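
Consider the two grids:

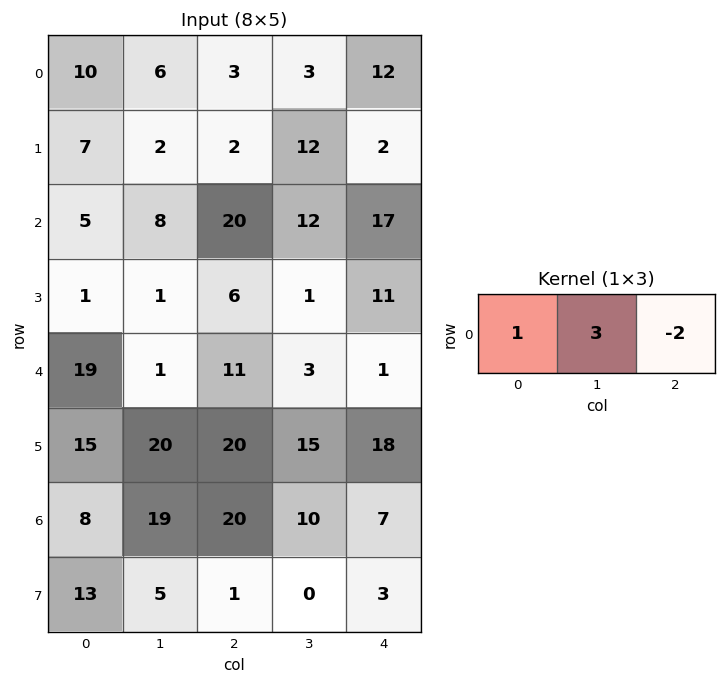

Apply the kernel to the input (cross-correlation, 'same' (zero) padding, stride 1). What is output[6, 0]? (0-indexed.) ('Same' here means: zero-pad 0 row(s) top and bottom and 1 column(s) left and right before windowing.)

-14

The receptive field on the zero-padded input at this output position is [0 8 19]. Elementwise product with the kernel and sum: 0·1 + 8·3 + 19·-2.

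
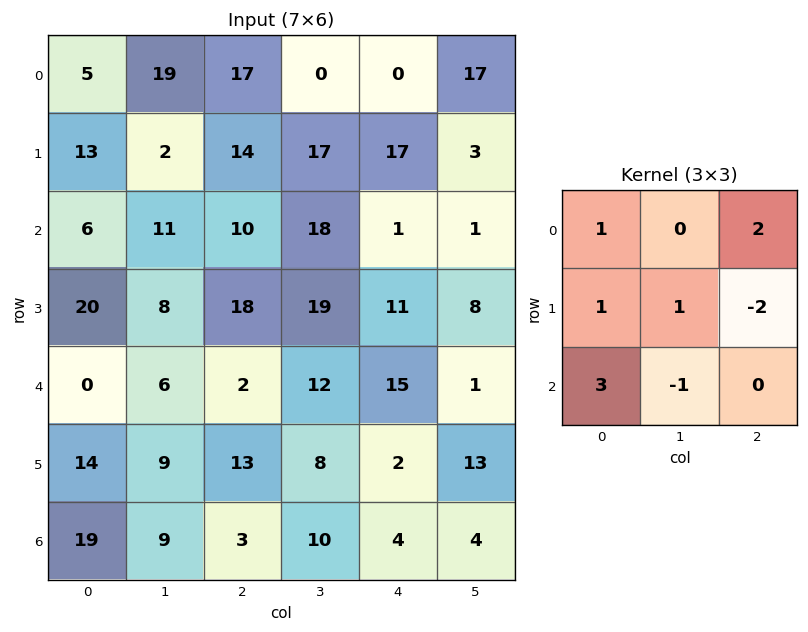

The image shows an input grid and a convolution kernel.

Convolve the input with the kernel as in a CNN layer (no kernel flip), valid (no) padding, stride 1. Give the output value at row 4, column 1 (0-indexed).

The receptive field on the input at this output position is [6 2 12 / 9 13 8 / 9 3 10]. Elementwise product with the kernel and sum: 6·1 + 12·2 + 9·1 + 13·1 + 8·-2 + 9·3 + 3·-1.

60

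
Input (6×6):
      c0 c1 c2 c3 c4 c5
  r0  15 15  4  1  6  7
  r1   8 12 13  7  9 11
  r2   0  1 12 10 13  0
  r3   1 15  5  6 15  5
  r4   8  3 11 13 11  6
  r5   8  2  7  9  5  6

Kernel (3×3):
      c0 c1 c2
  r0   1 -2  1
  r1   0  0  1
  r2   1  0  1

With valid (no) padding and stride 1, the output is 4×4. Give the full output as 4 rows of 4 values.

Output[0,0]: The receptive field on the input at this output position is [15 15 4 / 8 12 13 / 0 1 12]. Elementwise product with the kernel and sum: 15·1 + 15·-2 + 4·1 + 13·1 + 0·1 + 12·1.

14 26 42 17
15 24 41 11
34 9 42 8
2 35 31 2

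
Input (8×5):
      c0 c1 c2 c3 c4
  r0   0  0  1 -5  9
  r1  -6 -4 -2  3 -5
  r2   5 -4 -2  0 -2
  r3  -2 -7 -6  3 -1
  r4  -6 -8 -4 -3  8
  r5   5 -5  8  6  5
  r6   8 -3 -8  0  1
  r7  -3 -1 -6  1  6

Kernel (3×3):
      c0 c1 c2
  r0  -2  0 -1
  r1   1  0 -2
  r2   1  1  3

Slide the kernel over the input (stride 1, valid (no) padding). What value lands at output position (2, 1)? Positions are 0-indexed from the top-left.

-26

The receptive field on the input at this output position is [-4 -2 0 / -7 -6 3 / -8 -4 -3]. Elementwise product with the kernel and sum: -4·-2 + 0·-1 + -7·1 + 3·-2 + -8·1 + -4·1 + -3·3.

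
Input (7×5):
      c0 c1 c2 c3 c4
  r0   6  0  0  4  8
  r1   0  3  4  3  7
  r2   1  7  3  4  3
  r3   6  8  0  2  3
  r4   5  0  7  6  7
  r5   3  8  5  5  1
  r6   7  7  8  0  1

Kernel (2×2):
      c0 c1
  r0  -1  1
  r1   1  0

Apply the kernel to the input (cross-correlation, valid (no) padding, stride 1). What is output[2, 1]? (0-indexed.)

The receptive field on the input at this output position is [7 3 / 8 0]. Elementwise product with the kernel and sum: 7·-1 + 3·1 + 8·1.

4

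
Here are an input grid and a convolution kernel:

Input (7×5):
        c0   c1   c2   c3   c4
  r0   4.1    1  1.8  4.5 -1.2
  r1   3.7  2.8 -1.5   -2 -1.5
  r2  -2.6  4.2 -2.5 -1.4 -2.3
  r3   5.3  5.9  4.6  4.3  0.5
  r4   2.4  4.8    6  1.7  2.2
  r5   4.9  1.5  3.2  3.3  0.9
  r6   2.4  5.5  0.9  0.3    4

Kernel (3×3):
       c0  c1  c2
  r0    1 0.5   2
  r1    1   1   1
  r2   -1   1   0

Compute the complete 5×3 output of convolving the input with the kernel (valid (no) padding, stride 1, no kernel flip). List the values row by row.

20 3.5 -2.25
1.8 -2.95 -12
12.7 16.15 -2.7
27.25 31 17.75
29.5 14.6 18.05

Output[0,0]: The receptive field on the input at this output position is [4.1 1 1.8 / 3.7 2.8 -1.5 / -2.6 4.2 -2.5]. Elementwise product with the kernel and sum: 4.1·1 + 1·0.5 + 1.8·2 + 3.7·1 + 2.8·1 + -1.5·1 + -2.6·-1 + 4.2·1.
Output[0,1]: The receptive field on the input at this output position is [1 1.8 4.5 / 2.8 -1.5 -2 / 4.2 -2.5 -1.4]. Elementwise product with the kernel and sum: 1·1 + 1.8·0.5 + 4.5·2 + 2.8·1 + -1.5·1 + -2·1 + 4.2·-1 + -2.5·1.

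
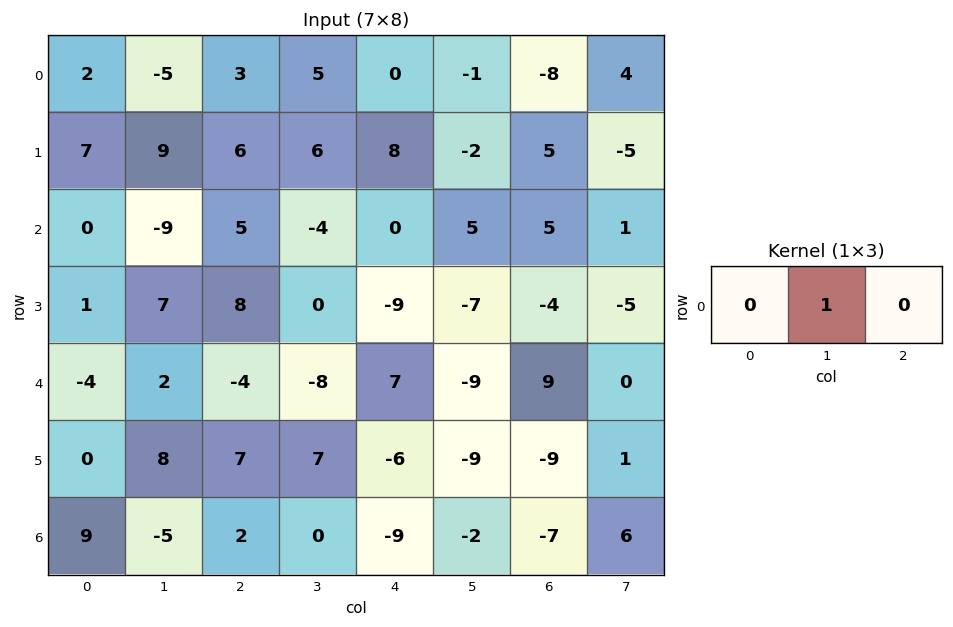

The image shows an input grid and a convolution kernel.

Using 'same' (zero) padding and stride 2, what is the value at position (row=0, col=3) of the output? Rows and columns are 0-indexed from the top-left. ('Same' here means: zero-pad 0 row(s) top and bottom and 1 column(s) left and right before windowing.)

The receptive field on the zero-padded input at this output position is [-1 -8 4]. Elementwise product with the kernel and sum: -8·1.

-8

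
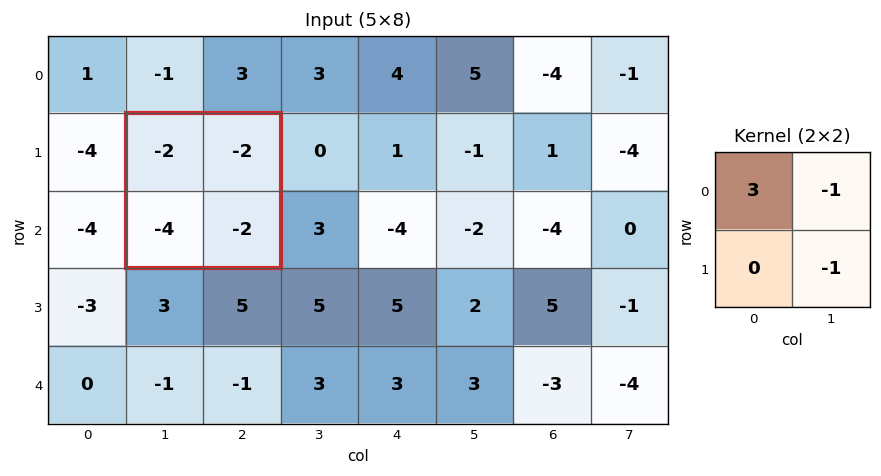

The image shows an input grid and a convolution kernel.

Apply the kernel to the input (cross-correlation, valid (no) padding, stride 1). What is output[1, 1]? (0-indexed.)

The receptive field on the input at this output position is [-2 -2 / -4 -2]. Elementwise product with the kernel and sum: -2·3 + -2·-1 + -2·-1.

-2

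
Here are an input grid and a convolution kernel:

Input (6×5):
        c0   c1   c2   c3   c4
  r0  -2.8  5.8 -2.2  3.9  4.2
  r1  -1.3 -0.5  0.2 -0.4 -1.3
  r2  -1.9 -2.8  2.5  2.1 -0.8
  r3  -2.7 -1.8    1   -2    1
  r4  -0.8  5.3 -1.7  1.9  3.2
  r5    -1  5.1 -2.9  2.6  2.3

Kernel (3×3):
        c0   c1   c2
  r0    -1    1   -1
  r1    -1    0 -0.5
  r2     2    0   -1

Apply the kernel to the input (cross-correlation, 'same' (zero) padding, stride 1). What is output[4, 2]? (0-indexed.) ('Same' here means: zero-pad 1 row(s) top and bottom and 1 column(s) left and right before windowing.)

The receptive field on the zero-padded input at this output position is [-1.8 1 -2 / 5.3 -1.7 1.9 / 5.1 -2.9 2.6]. Elementwise product with the kernel and sum: -1.8·-1 + 1·1 + -2·-1 + 5.3·-1 + 1.9·-0.5 + 5.1·2 + 2.6·-1.

6.15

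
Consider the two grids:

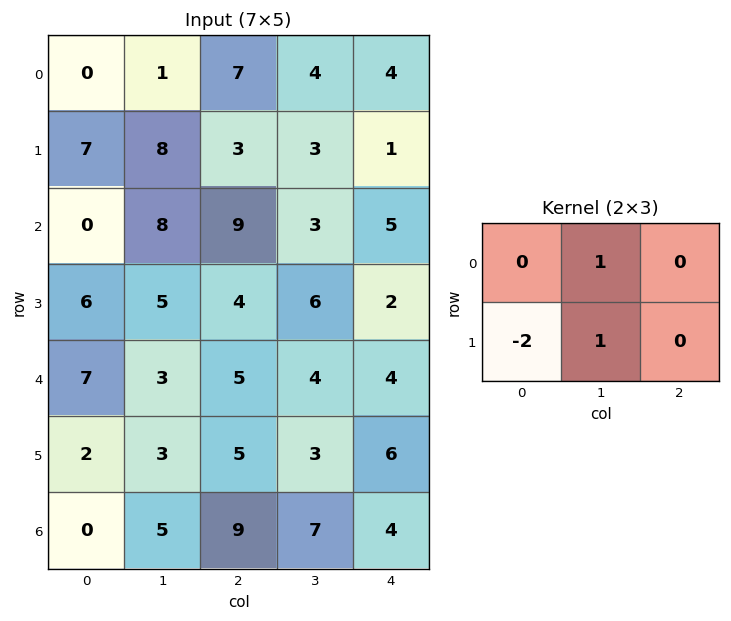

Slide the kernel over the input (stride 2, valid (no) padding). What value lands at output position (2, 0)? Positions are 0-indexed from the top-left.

The receptive field on the input at this output position is [7 3 5 / 2 3 5]. Elementwise product with the kernel and sum: 3·1 + 2·-2 + 3·1.

2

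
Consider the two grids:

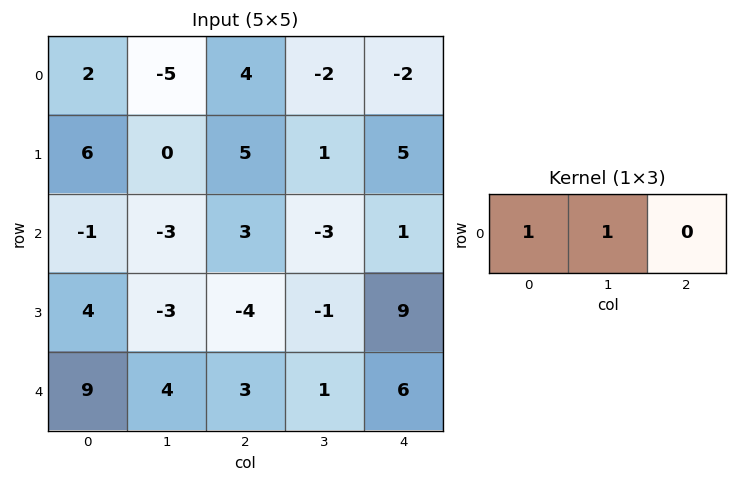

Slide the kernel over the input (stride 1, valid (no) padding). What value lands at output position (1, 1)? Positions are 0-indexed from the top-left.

The receptive field on the input at this output position is [0 5 1]. Elementwise product with the kernel and sum: 0·1 + 5·1.

5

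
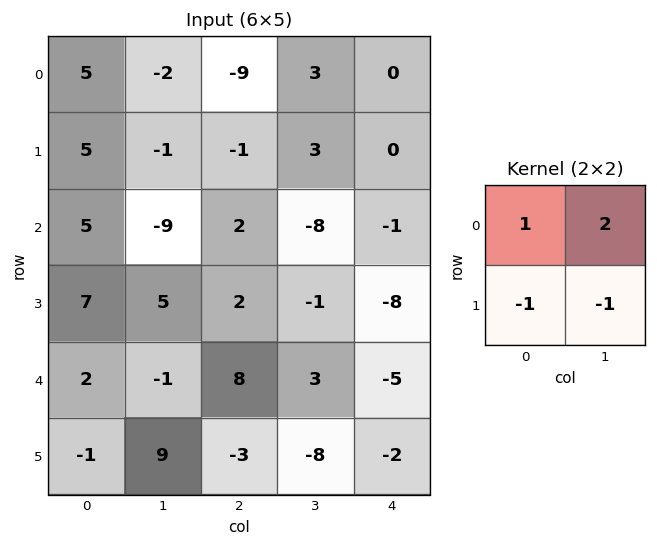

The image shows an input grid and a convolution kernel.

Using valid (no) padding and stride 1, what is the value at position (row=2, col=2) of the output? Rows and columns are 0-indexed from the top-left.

-15

The receptive field on the input at this output position is [2 -8 / 2 -1]. Elementwise product with the kernel and sum: 2·1 + -8·2 + 2·-1 + -1·-1.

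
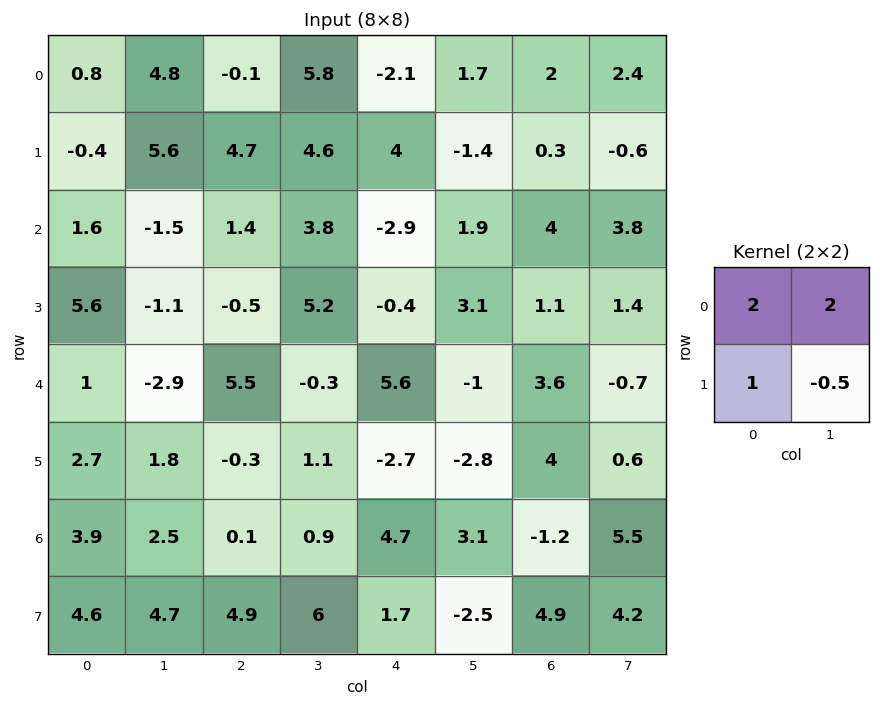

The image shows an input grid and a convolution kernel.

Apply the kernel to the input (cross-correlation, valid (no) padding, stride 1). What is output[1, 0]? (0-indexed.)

The receptive field on the input at this output position is [-0.4 5.6 / 1.6 -1.5]. Elementwise product with the kernel and sum: -0.4·2 + 5.6·2 + 1.6·1 + -1.5·-0.5.

12.75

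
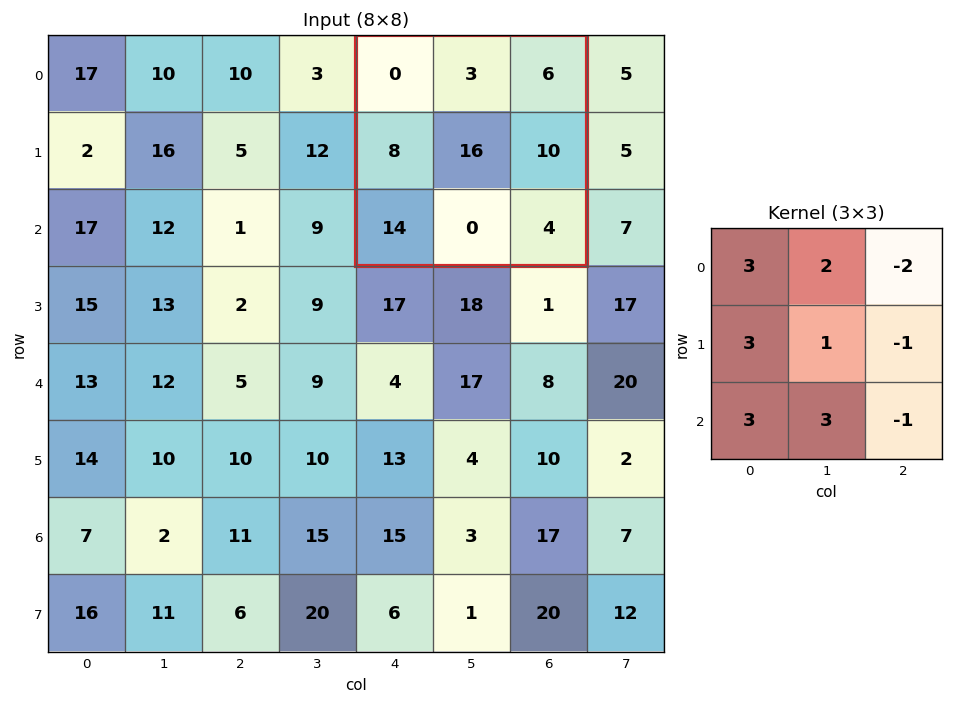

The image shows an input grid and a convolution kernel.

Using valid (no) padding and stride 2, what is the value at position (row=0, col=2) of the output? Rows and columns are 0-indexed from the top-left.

62

The receptive field on the input at this output position is [0 3 6 / 8 16 10 / 14 0 4]. Elementwise product with the kernel and sum: 0·3 + 3·2 + 6·-2 + 8·3 + 16·1 + 10·-1 + 14·3 + 0·3 + 4·-1.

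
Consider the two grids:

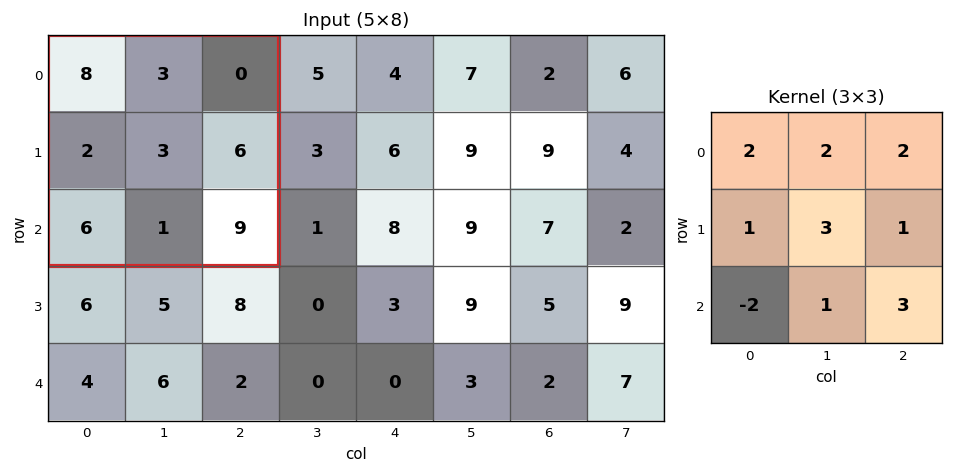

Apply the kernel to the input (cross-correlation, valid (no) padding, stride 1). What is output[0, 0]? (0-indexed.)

55

The receptive field on the input at this output position is [8 3 0 / 2 3 6 / 6 1 9]. Elementwise product with the kernel and sum: 8·2 + 3·2 + 0·2 + 2·1 + 3·3 + 6·1 + 6·-2 + 1·1 + 9·3.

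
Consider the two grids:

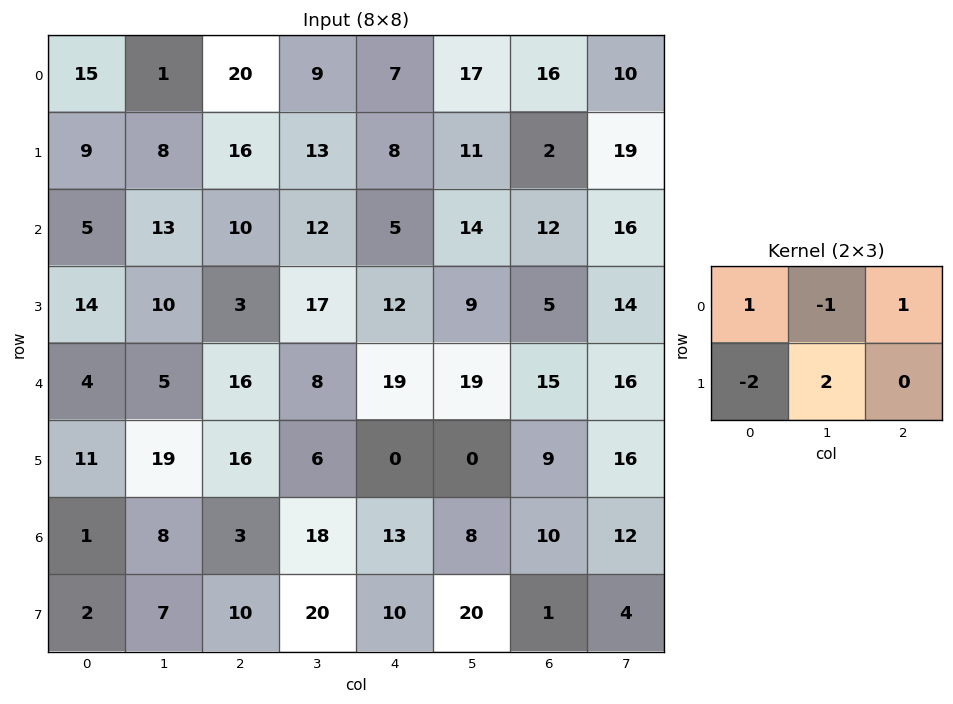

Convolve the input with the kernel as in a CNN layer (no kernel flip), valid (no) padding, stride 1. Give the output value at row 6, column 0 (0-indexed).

The receptive field on the input at this output position is [1 8 3 / 2 7 10]. Elementwise product with the kernel and sum: 1·1 + 8·-1 + 3·1 + 2·-2 + 7·2.

6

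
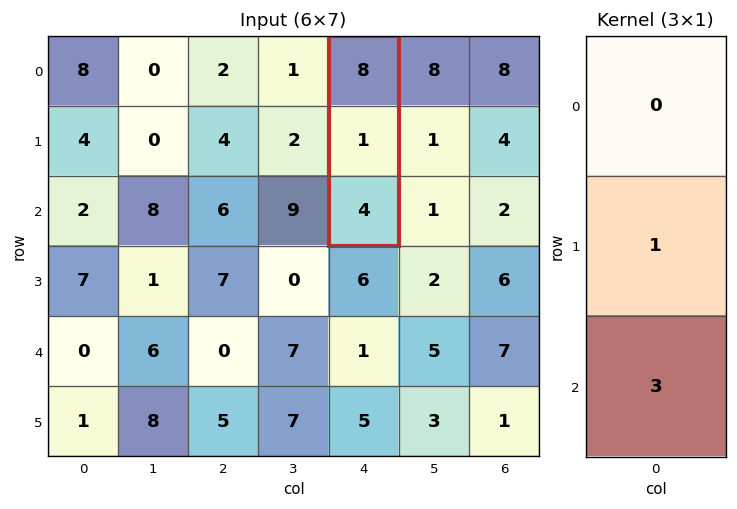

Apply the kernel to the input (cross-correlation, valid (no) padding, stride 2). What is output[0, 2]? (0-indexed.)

13

The receptive field on the input at this output position is [8 / 1 / 4]. Elementwise product with the kernel and sum: 1·1 + 4·3.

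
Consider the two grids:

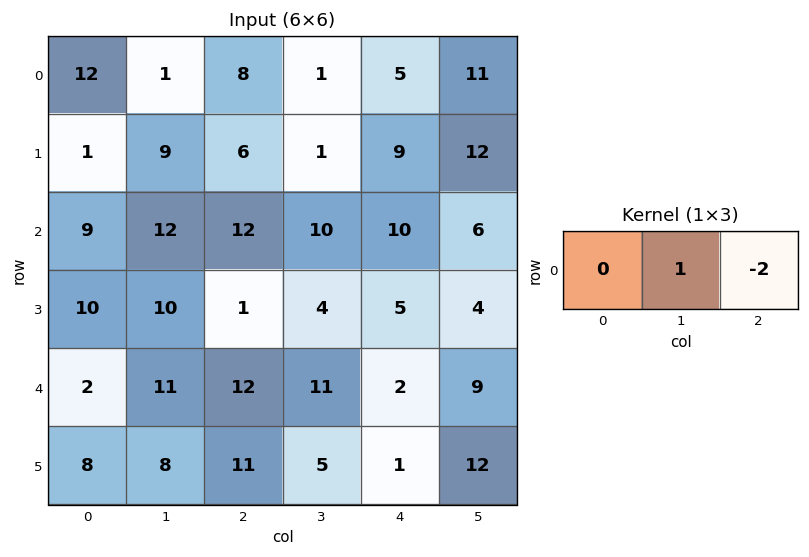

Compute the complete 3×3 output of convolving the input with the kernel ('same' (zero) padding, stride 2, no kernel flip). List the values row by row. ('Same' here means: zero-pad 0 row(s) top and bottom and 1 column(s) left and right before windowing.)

Output[0,0]: The receptive field on the zero-padded input at this output position is [0 12 1]. Elementwise product with the kernel and sum: 12·1 + 1·-2.

10 6 -17
-15 -8 -2
-20 -10 -16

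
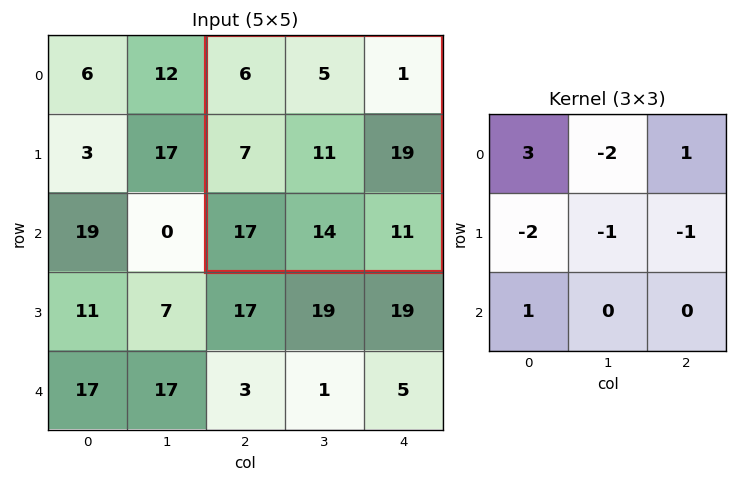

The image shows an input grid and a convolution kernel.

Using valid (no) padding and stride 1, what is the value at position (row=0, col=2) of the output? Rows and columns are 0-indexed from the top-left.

The receptive field on the input at this output position is [6 5 1 / 7 11 19 / 17 14 11]. Elementwise product with the kernel and sum: 6·3 + 5·-2 + 1·1 + 7·-2 + 11·-1 + 19·-1 + 17·1.

-18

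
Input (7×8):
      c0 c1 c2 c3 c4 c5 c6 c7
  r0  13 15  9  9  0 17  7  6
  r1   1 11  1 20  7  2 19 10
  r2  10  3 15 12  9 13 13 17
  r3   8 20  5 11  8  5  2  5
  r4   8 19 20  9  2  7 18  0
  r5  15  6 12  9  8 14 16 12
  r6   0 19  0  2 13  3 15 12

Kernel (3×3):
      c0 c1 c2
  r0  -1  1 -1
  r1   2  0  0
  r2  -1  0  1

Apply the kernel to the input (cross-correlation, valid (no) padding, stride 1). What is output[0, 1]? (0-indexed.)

The receptive field on the input at this output position is [15 9 9 / 11 1 20 / 3 15 12]. Elementwise product with the kernel and sum: 15·-1 + 9·1 + 9·-1 + 11·2 + 3·-1 + 12·1.

16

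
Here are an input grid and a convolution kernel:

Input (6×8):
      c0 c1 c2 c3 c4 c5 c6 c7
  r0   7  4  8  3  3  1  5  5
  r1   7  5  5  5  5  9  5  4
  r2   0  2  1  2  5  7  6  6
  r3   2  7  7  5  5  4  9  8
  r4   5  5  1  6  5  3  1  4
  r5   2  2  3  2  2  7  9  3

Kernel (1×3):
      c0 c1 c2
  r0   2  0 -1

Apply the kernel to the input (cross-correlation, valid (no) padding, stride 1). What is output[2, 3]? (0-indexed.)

The receptive field on the input at this output position is [2 5 7]. Elementwise product with the kernel and sum: 2·2 + 7·-1.

-3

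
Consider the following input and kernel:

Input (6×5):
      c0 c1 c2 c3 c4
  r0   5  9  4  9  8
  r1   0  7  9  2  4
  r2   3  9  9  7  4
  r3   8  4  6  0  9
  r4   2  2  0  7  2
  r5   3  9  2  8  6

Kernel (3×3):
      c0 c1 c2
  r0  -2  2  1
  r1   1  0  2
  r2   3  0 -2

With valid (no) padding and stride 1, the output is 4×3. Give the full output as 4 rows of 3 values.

21 23 54
56 41 7
47 3 20
5 31 -5

Output[0,0]: The receptive field on the input at this output position is [5 9 4 / 0 7 9 / 3 9 9]. Elementwise product with the kernel and sum: 5·-2 + 9·2 + 4·1 + 0·1 + 9·2 + 3·3 + 9·-2.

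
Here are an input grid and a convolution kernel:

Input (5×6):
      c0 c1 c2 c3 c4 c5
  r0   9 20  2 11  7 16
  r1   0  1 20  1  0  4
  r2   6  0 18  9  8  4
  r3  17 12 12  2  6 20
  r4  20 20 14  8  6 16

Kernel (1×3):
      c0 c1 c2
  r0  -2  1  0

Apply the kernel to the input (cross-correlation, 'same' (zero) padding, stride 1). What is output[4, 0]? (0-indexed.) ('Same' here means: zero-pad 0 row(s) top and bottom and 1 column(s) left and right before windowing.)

The receptive field on the zero-padded input at this output position is [0 20 20]. Elementwise product with the kernel and sum: 0·-2 + 20·1.

20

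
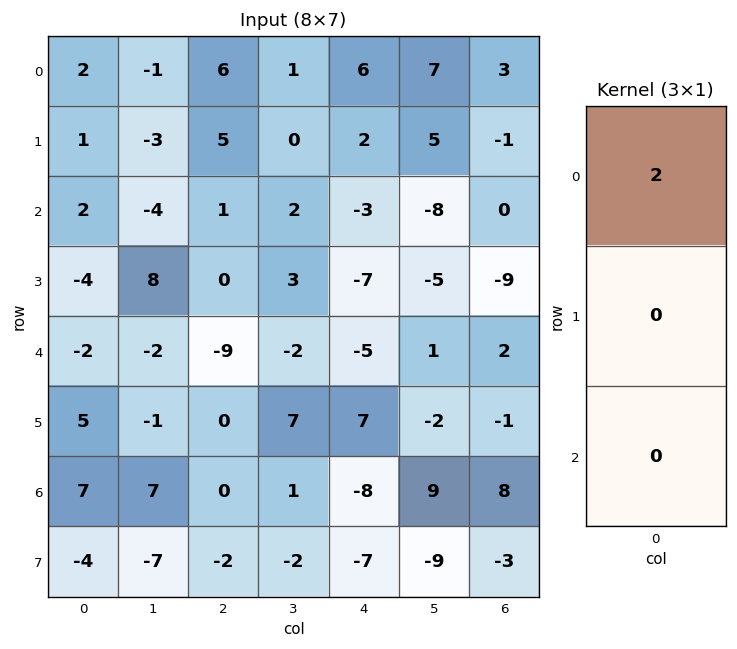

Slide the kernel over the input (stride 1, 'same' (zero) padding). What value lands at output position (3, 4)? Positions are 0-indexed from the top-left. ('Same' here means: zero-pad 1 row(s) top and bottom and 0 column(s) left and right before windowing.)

-6

The receptive field on the zero-padded input at this output position is [-3 / -7 / -5]. Elementwise product with the kernel and sum: -3·2.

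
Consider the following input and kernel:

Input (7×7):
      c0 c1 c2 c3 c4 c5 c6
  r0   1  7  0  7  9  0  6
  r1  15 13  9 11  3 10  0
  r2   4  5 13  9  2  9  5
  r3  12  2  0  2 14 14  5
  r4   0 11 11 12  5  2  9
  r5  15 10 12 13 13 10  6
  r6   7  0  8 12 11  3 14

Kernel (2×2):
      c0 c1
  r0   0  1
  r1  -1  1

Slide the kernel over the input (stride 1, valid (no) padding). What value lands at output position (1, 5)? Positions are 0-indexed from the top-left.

-4

The receptive field on the input at this output position is [10 0 / 9 5]. Elementwise product with the kernel and sum: 0·1 + 9·-1 + 5·1.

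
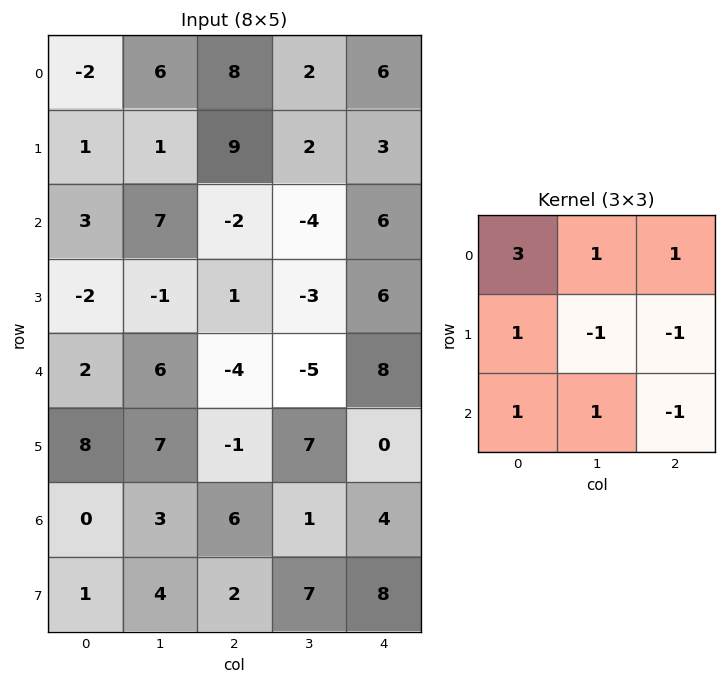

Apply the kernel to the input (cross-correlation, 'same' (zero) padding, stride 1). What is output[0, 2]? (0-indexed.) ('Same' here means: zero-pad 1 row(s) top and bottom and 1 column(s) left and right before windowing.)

The receptive field on the zero-padded input at this output position is [0 0 0 / 6 8 2 / 1 9 2]. Elementwise product with the kernel and sum: 0·3 + 0·1 + 0·1 + 6·1 + 8·-1 + 2·-1 + 1·1 + 9·1 + 2·-1.

4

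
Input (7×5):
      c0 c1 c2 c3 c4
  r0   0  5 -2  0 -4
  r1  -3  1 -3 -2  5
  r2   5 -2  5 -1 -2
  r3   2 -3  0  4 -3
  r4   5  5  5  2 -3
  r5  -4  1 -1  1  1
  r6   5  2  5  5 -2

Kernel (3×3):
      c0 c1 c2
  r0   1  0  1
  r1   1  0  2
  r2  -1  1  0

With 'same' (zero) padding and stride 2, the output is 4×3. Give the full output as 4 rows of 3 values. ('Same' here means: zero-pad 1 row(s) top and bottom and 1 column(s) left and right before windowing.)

7 1 7
-1 -2 -10
3 8 6
5 14 6

Output[0,0]: The receptive field on the zero-padded input at this output position is [0 0 0 / 0 0 5 / 0 -3 1]. Elementwise product with the kernel and sum: 0·1 + 0·1 + 0·1 + 5·2 + 0·-1 + -3·1.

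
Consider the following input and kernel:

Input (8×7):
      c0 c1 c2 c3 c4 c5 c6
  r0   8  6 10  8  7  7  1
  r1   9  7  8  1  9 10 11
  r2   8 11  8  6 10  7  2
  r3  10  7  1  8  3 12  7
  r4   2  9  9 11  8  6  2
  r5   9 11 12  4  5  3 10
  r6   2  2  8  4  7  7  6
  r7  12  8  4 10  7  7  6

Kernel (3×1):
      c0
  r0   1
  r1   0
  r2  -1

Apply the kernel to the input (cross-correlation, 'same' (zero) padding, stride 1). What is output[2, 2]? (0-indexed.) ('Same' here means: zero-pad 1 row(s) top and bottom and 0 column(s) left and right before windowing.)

The receptive field on the zero-padded input at this output position is [8 / 8 / 1]. Elementwise product with the kernel and sum: 8·1 + 1·-1.

7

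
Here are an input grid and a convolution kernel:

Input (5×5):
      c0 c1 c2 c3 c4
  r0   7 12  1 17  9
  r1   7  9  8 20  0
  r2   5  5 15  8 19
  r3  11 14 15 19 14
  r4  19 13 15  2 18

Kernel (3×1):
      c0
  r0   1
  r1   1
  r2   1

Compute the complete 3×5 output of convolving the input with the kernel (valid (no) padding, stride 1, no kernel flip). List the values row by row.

Output[0,0]: The receptive field on the input at this output position is [7 / 7 / 5]. Elementwise product with the kernel and sum: 7·1 + 7·1 + 5·1.

19 26 24 45 28
23 28 38 47 33
35 32 45 29 51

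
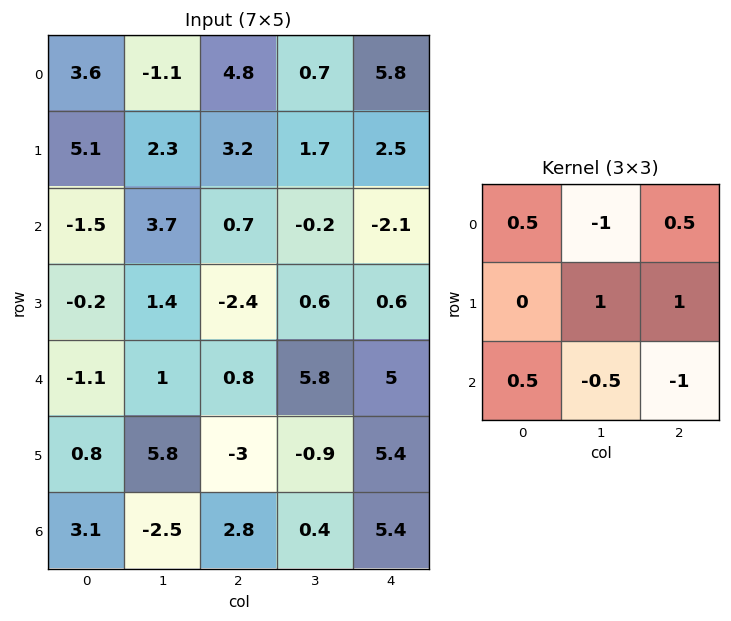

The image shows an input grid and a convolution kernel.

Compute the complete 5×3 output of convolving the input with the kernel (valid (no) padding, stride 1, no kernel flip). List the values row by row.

Output[0,0]: The receptive field on the input at this output position is [3.6 -1.1 4.8 / 5.1 2.3 3.2 / -1.5 3.7 0.7]. Elementwise product with the kernel and sum: 3.6·0.5 + -1.1·-1 + 4.8·0.5 + 2.3·1 + 3.2·1 + -1.5·0.5 + 3.7·-0.5 + 0.7·-1.
Output[0,1]: The receptive field on the input at this output position is [-1.1 4.8 0.7 / 2.3 3.2 1.7 / 3.7 0.7 -0.2]. Elementwise product with the kernel and sum: -1.1·0.5 + 4.8·-1 + 0.7·0.5 + 3.2·1 + 1.7·1 + 3.7·0.5 + 0.7·-0.5 + -0.2·-1.

7.5 1.6 11.35
7.85 0.6 -3.25
-6.95 -6.45 -6.8
-0.4 15.3 2.85
1.65 -4.35 -2.6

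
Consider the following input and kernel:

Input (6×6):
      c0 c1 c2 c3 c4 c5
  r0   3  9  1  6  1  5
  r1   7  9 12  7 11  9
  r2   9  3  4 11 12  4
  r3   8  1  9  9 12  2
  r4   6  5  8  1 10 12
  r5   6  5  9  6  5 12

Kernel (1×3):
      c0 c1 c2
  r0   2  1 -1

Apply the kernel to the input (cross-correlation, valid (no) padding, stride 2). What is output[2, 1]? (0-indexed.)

The receptive field on the input at this output position is [8 1 10]. Elementwise product with the kernel and sum: 8·2 + 1·1 + 10·-1.

7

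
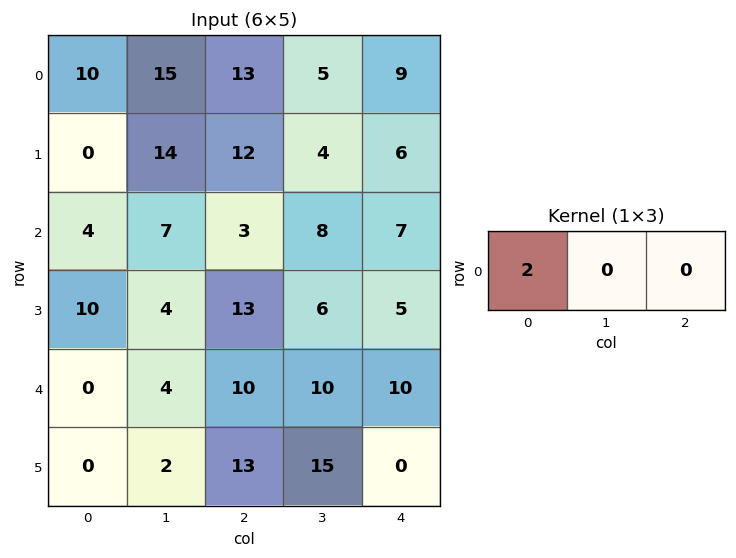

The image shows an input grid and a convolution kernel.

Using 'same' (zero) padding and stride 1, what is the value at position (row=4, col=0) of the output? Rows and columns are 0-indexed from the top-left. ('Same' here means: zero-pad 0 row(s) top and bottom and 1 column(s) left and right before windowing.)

0

The receptive field on the zero-padded input at this output position is [0 0 4]. Elementwise product with the kernel and sum: 0·2.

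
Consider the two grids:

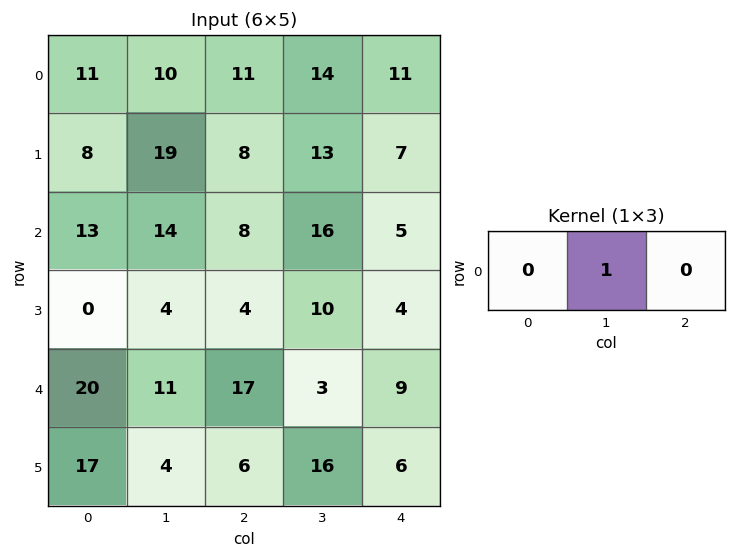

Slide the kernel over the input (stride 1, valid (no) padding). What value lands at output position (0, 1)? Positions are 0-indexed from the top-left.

11

The receptive field on the input at this output position is [10 11 14]. Elementwise product with the kernel and sum: 11·1.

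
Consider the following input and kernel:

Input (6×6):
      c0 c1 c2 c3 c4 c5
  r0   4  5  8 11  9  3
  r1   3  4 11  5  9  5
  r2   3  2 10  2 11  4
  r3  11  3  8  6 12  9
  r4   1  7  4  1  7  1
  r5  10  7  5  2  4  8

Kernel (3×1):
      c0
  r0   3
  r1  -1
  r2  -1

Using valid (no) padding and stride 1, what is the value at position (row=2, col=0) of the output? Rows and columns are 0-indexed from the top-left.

The receptive field on the input at this output position is [3 / 11 / 1]. Elementwise product with the kernel and sum: 3·3 + 11·-1 + 1·-1.

-3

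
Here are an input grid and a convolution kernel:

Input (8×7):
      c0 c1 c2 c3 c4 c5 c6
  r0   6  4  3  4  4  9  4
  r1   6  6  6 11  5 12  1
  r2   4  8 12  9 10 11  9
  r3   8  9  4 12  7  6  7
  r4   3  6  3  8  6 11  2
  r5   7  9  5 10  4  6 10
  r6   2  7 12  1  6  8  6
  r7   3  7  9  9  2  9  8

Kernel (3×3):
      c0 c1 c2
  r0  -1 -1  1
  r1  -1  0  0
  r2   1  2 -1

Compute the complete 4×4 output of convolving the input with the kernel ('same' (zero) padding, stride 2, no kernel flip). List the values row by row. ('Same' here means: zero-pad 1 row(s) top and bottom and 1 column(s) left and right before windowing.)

Output[0,0]: The receptive field on the zero-padded input at this output position is [0 0 0 / 0 6 4 / 0 6 6]. Elementwise product with the kernel and sum: 0·-1 + 0·-1 + 0·1 + 0·-1 + 0·1 + 6·2 + 6·-1.
Output[0,1]: The receptive field on the zero-padded input at this output position is [0 0 0 / 4 3 4 / 6 6 11]. Elementwise product with the kernel and sum: 0·-1 + 0·-1 + 0·1 + 4·-1 + 6·1 + 6·2 + 11·-1.

6 3 5 5
7 -4 7 -4
6 2 -9 2
1 5 -5 1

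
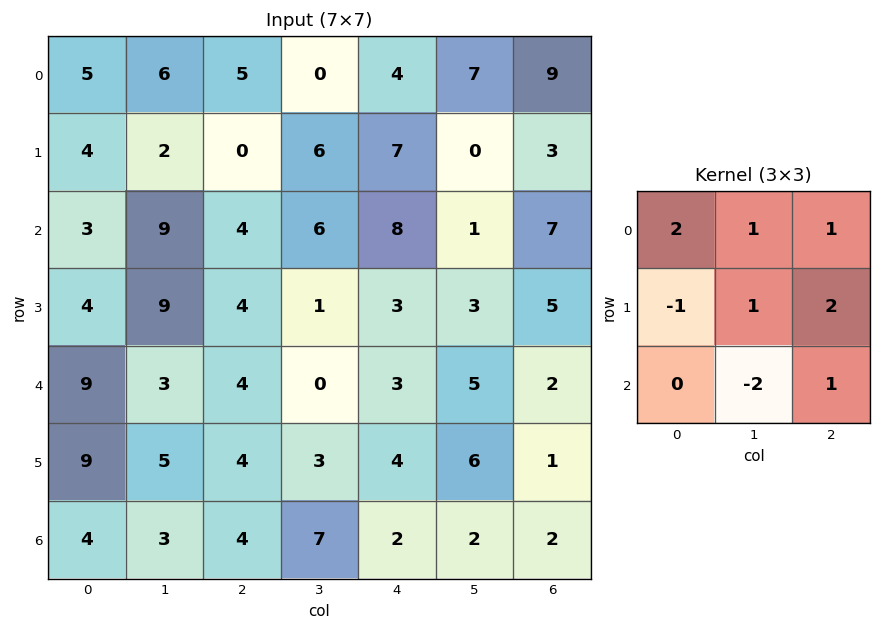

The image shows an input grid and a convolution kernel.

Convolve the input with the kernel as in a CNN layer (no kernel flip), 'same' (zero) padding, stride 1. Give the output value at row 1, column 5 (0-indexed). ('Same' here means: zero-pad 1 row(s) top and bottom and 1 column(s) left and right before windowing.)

The receptive field on the zero-padded input at this output position is [4 7 9 / 7 0 3 / 8 1 7]. Elementwise product with the kernel and sum: 4·2 + 7·1 + 9·1 + 7·-1 + 0·1 + 3·2 + 1·-2 + 7·1.

28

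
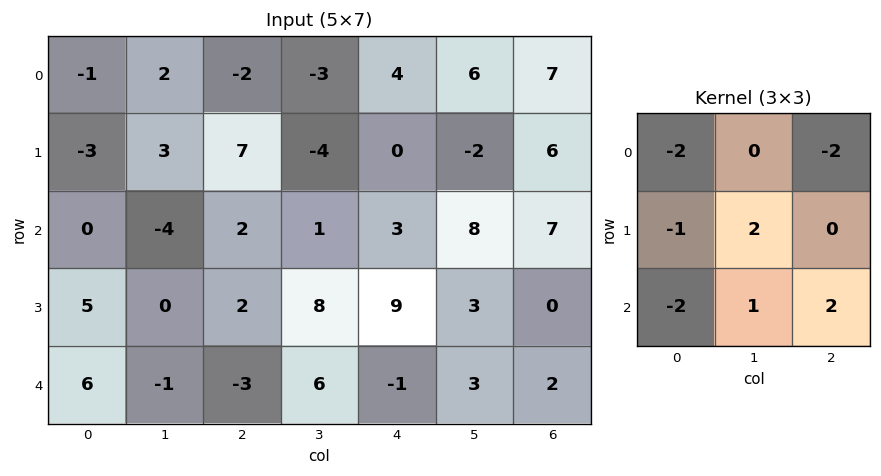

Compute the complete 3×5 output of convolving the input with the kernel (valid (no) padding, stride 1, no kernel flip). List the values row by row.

15 25 -16 15 -10
-22 28 8 16 -14
-28 21 14 -15 -14

Output[0,0]: The receptive field on the input at this output position is [-1 2 -2 / -3 3 7 / 0 -4 2]. Elementwise product with the kernel and sum: -1·-2 + -2·-2 + -3·-1 + 3·2 + 0·-2 + -4·1 + 2·2.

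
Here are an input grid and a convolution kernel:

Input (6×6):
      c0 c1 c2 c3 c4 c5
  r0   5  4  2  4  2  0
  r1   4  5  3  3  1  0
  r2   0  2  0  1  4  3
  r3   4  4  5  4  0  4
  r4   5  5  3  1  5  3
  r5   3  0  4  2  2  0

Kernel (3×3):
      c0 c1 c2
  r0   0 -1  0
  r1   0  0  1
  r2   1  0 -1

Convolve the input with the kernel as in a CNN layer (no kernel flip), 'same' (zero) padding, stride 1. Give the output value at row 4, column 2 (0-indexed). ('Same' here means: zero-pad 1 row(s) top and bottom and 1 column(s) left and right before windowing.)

The receptive field on the zero-padded input at this output position is [4 5 4 / 5 3 1 / 0 4 2]. Elementwise product with the kernel and sum: 5·-1 + 1·1 + 0·1 + 2·-1.

-6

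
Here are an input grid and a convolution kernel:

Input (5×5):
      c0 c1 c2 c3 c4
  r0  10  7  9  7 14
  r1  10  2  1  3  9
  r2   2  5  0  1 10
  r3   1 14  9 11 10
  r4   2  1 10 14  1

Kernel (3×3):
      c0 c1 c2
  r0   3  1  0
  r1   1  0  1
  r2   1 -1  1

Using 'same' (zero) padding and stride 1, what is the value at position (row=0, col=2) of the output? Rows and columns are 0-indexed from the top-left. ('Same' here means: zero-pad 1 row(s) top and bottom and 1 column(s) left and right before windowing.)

18

The receptive field on the zero-padded input at this output position is [0 0 0 / 7 9 7 / 2 1 3]. Elementwise product with the kernel and sum: 0·3 + 0·1 + 7·1 + 7·1 + 2·1 + 1·-1 + 3·1.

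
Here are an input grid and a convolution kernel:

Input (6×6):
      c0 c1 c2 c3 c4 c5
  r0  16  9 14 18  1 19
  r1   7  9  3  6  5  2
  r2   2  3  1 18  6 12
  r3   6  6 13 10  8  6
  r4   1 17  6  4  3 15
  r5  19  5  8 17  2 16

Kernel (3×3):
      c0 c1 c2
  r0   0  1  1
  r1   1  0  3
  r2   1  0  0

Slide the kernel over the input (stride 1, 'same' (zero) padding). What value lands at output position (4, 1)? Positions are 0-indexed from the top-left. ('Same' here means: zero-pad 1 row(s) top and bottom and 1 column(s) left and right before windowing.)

57

The receptive field on the zero-padded input at this output position is [6 6 13 / 1 17 6 / 19 5 8]. Elementwise product with the kernel and sum: 6·1 + 13·1 + 1·1 + 6·3 + 19·1.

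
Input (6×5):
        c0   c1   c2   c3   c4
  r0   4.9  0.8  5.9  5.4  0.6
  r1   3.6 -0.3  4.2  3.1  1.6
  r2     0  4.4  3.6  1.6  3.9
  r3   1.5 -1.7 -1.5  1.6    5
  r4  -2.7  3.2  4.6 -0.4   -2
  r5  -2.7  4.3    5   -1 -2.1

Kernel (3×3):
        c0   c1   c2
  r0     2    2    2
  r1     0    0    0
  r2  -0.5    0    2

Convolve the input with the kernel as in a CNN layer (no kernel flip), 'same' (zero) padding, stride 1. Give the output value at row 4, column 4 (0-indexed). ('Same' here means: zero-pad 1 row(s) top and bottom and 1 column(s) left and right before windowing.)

The receptive field on the zero-padded input at this output position is [1.6 5 0 / -0.4 -2 0 / -1 -2.1 0]. Elementwise product with the kernel and sum: 1.6·2 + 5·2 + 0·2 + -1·-0.5 + 0·2.

13.7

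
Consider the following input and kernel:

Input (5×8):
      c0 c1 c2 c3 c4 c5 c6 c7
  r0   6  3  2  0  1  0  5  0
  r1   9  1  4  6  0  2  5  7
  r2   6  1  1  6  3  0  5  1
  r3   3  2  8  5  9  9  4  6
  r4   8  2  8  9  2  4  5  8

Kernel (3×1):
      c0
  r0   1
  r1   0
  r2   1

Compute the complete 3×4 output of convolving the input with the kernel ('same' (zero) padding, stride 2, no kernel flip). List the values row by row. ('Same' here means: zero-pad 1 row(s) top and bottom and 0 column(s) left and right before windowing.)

Output[0,0]: The receptive field on the zero-padded input at this output position is [0 / 6 / 9]. Elementwise product with the kernel and sum: 0·1 + 9·1.

9 4 0 5
12 12 9 9
3 8 9 4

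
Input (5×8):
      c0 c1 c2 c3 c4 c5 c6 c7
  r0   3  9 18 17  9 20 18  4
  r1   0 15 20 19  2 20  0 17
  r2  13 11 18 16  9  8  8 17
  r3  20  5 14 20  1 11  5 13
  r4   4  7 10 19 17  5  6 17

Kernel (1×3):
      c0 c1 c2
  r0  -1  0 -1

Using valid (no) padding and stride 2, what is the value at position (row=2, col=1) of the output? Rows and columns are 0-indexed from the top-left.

The receptive field on the input at this output position is [10 19 17]. Elementwise product with the kernel and sum: 10·-1 + 17·-1.

-27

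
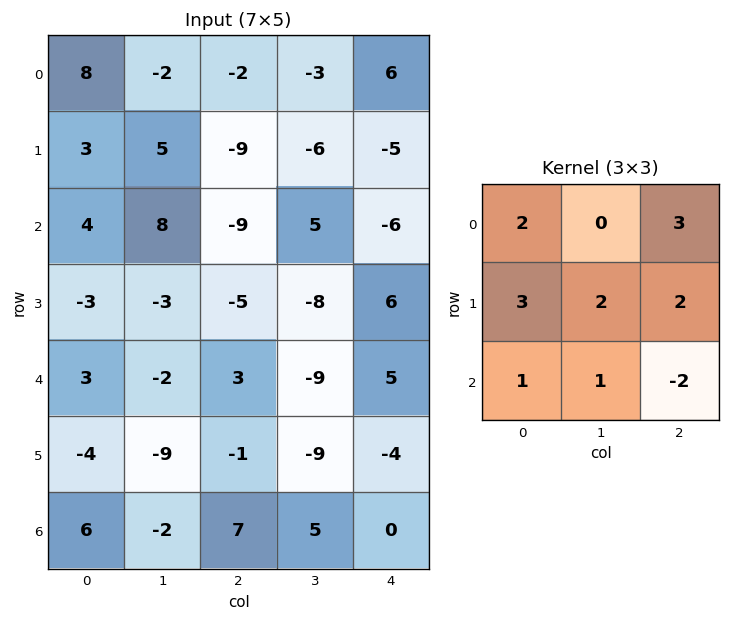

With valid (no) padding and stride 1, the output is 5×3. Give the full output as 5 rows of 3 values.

Output[0,0]: The receptive field on the input at this output position is [8 -2 -2 / 3 5 -9 / 4 8 -9]. Elementwise product with the kernel and sum: 8·2 + -2·3 + 3·3 + 5·2 + -9·2 + 4·1 + 8·1 + -9·-2.

41 -39 -27
-7 16 -87
-49 15 -71
-21 -40 7
-27 -83 4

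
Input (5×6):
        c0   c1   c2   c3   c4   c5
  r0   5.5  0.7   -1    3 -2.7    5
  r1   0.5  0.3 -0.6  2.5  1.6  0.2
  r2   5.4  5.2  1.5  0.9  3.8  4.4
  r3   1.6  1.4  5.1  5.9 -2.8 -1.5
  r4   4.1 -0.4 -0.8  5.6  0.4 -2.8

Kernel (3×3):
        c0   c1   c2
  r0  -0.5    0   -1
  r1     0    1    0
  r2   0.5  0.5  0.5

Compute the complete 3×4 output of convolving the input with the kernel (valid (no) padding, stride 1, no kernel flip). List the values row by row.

4.6 -0.15 8.8 -0.35
9.6 5.05 3.7 3.15
-1.35 3.8 3.95 -6.05

Output[0,0]: The receptive field on the input at this output position is [5.5 0.7 -1 / 0.5 0.3 -0.6 / 5.4 5.2 1.5]. Elementwise product with the kernel and sum: 5.5·-0.5 + -1·-1 + 0.3·1 + 5.4·0.5 + 5.2·0.5 + 1.5·0.5.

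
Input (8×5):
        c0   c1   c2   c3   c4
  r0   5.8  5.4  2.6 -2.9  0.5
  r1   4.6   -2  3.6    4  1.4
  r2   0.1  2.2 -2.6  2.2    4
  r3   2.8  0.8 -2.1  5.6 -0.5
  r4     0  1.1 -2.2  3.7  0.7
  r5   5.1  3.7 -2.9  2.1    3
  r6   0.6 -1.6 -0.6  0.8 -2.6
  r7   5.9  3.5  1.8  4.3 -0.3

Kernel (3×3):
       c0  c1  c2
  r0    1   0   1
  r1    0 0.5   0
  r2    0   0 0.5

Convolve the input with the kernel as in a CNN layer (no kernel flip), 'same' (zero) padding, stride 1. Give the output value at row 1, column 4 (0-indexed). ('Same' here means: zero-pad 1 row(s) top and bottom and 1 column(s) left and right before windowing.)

The receptive field on the zero-padded input at this output position is [-2.9 0.5 0 / 4 1.4 0 / 2.2 4 0]. Elementwise product with the kernel and sum: -2.9·1 + 0·1 + 1.4·0.5 + 0·0.5.

-2.2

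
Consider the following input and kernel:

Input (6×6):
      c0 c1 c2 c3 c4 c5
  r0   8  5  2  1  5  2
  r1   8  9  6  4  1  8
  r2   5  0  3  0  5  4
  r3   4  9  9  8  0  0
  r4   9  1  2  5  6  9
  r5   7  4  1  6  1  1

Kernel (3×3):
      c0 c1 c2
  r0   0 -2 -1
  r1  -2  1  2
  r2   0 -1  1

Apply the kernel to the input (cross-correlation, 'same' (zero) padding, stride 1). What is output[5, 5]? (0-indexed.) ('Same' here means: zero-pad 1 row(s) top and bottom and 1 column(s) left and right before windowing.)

The receptive field on the zero-padded input at this output position is [6 9 0 / 1 1 0 / 0 0 0]. Elementwise product with the kernel and sum: 9·-2 + 0·-1 + 1·-2 + 1·1 + 0·2 + 0·-1 + 0·1.

-19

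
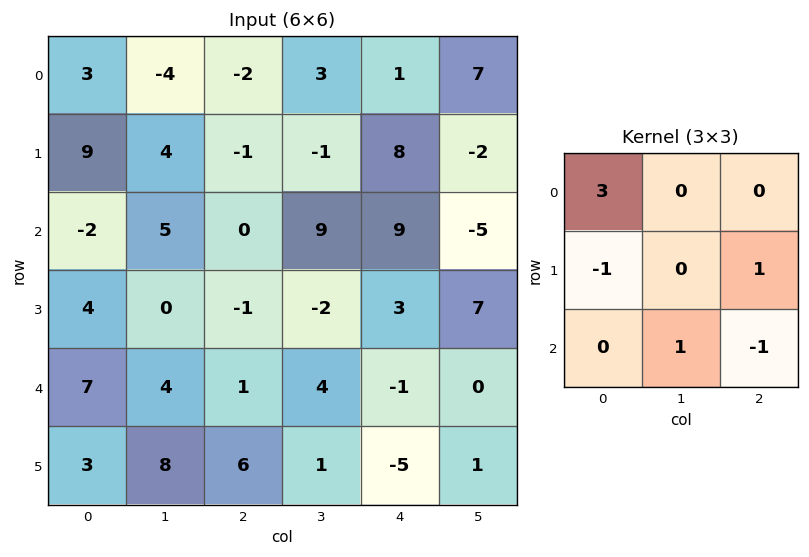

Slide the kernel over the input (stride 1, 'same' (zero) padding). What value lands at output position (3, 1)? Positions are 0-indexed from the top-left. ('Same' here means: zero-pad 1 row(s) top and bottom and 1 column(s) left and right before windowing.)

The receptive field on the zero-padded input at this output position is [-2 5 0 / 4 0 -1 / 7 4 1]. Elementwise product with the kernel and sum: -2·3 + 4·-1 + -1·1 + 4·1 + 1·-1.

-8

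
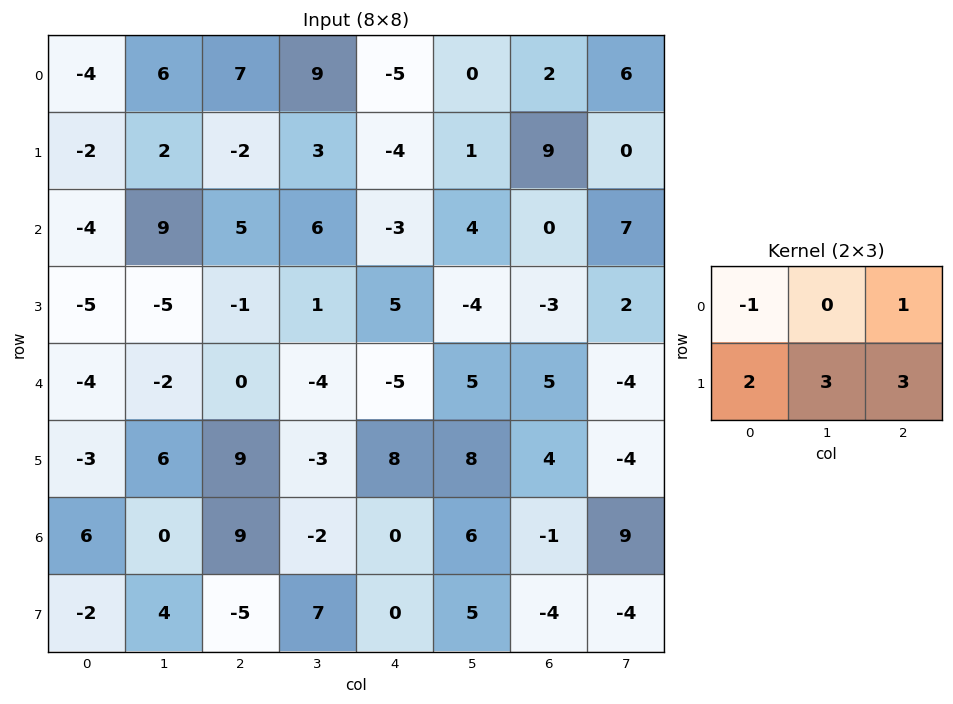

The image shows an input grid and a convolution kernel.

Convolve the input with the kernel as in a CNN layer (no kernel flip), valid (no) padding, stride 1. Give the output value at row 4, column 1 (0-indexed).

The receptive field on the input at this output position is [-2 0 -4 / 6 9 -3]. Elementwise product with the kernel and sum: -2·-1 + -4·1 + 6·2 + 9·3 + -3·3.

28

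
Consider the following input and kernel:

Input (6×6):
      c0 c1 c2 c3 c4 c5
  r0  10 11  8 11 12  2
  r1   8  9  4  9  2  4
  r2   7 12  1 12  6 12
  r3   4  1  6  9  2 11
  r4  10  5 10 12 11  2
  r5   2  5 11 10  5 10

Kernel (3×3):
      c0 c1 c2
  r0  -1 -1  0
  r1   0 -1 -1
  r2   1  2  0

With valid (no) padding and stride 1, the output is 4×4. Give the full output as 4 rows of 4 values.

Output[0,0]: The receptive field on the input at this output position is [10 11 8 / 8 9 4 / 7 12 1]. Elementwise product with the kernel and sum: 10·-1 + 11·-1 + 9·-1 + 4·-1 + 7·1 + 12·2.

-3 -18 -5 -5
-24 -13 -7 -16
-6 -3 10 3
-8 -2 -7 -4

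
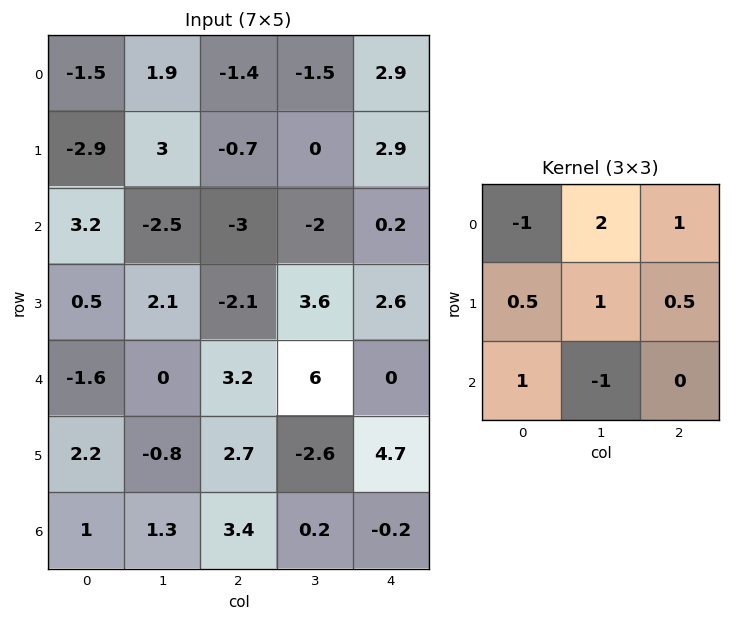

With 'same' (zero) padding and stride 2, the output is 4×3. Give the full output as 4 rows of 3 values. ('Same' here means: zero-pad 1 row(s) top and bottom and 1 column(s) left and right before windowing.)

2.35 2.5 -0.75
-1.35 -5.45 6
-0.7 -0 -2.7
5.25 7.75 11.9

Output[0,0]: The receptive field on the zero-padded input at this output position is [0 0 0 / 0 -1.5 1.9 / 0 -2.9 3]. Elementwise product with the kernel and sum: 0·-1 + 0·2 + 0·1 + 0·0.5 + -1.5·1 + 1.9·0.5 + 0·1 + -2.9·-1.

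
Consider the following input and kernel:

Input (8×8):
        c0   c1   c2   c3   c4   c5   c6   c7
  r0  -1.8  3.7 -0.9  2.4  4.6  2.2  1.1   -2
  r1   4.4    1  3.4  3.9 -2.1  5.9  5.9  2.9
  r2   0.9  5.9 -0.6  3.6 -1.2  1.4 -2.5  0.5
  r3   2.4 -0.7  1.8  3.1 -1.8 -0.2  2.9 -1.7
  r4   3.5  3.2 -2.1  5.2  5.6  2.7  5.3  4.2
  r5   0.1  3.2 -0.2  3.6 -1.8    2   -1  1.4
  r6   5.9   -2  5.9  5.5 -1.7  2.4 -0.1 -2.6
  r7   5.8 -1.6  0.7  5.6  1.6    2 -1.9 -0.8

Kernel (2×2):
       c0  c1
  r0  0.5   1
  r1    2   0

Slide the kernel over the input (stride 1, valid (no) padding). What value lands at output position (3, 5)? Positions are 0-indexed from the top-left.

The receptive field on the input at this output position is [-0.2 2.9 / 2.7 5.3]. Elementwise product with the kernel and sum: -0.2·0.5 + 2.9·1 + 2.7·2.

8.2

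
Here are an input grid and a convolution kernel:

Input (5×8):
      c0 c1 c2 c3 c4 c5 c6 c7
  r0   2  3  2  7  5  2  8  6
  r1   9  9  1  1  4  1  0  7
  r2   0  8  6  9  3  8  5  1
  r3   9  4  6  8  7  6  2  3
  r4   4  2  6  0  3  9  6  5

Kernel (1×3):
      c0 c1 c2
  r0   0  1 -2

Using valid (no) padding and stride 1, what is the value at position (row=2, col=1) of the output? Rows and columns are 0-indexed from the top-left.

The receptive field on the input at this output position is [8 6 9]. Elementwise product with the kernel and sum: 6·1 + 9·-2.

-12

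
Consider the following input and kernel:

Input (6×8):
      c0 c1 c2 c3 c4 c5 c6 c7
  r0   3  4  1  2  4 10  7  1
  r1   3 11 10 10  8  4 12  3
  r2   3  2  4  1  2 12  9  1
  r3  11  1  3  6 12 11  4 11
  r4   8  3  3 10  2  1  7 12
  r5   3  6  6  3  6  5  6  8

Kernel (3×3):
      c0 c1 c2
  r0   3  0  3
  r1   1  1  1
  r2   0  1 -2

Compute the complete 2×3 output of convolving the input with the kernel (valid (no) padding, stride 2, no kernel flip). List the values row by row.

30 40 51
33 45 47

Output[0,0]: The receptive field on the input at this output position is [3 4 1 / 3 11 10 / 3 2 4]. Elementwise product with the kernel and sum: 3·3 + 1·3 + 3·1 + 11·1 + 10·1 + 2·1 + 4·-2.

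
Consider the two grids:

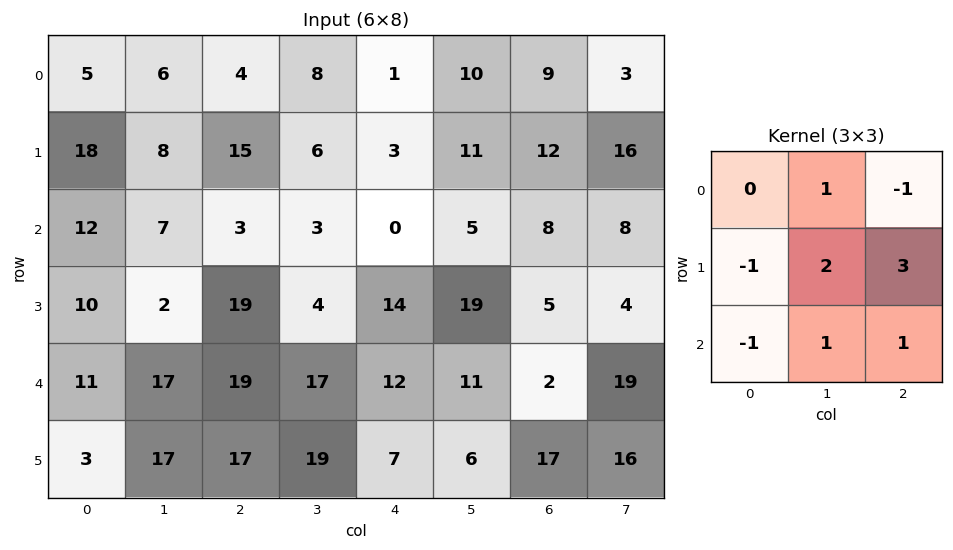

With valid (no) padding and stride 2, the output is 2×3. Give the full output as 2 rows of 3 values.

43 13 69
80 44 37

Output[0,0]: The receptive field on the input at this output position is [5 6 4 / 18 8 15 / 12 7 3]. Elementwise product with the kernel and sum: 6·1 + 4·-1 + 18·-1 + 8·2 + 15·3 + 12·-1 + 7·1 + 3·1.
Output[0,1]: The receptive field on the input at this output position is [4 8 1 / 15 6 3 / 3 3 0]. Elementwise product with the kernel and sum: 8·1 + 1·-1 + 15·-1 + 6·2 + 3·3 + 3·-1 + 3·1 + 0·1.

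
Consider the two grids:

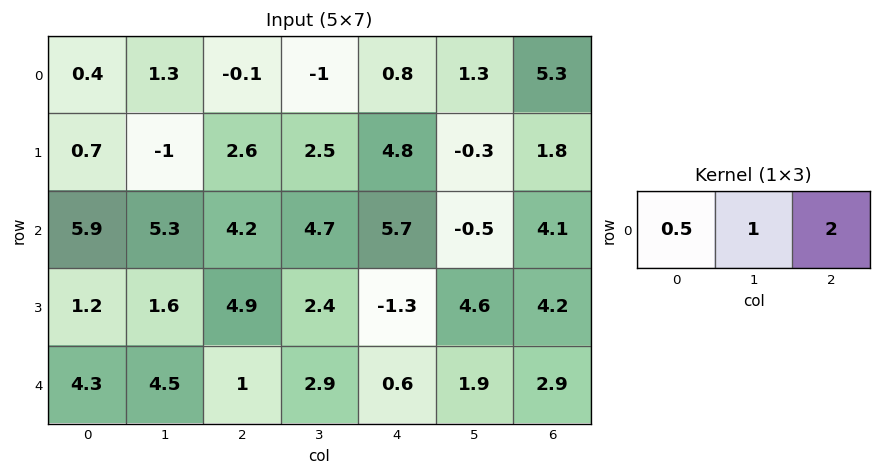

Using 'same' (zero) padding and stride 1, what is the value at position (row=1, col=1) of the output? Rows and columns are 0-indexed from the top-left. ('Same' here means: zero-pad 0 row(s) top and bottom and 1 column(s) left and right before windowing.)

4.55

The receptive field on the zero-padded input at this output position is [0.7 -1 2.6]. Elementwise product with the kernel and sum: 0.7·0.5 + -1·1 + 2.6·2.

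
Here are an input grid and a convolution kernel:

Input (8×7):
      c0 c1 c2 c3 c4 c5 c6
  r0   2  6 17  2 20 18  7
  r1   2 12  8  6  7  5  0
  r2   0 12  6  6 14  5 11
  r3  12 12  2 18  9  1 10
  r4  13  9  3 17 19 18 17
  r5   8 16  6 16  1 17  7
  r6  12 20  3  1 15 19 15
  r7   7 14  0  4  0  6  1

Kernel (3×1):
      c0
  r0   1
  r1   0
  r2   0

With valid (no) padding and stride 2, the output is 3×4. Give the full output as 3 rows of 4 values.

Output[0,0]: The receptive field on the input at this output position is [2 / 2 / 0]. Elementwise product with the kernel and sum: 2·1.

2 17 20 7
0 6 14 11
13 3 19 17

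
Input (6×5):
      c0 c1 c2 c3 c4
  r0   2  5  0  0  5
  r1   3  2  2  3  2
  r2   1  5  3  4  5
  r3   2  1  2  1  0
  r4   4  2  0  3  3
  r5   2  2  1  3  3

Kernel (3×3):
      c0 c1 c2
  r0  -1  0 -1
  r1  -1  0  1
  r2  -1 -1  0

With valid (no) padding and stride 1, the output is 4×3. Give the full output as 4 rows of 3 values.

Output[0,0]: The receptive field on the input at this output position is [2 5 0 / 3 2 2 / 1 5 3]. Elementwise product with the kernel and sum: 2·-1 + 0·-1 + 3·-1 + 2·1 + 1·-1 + 5·-1.

-9 -12 -12
-6 -9 -5
-10 -11 -13
-12 -4 -3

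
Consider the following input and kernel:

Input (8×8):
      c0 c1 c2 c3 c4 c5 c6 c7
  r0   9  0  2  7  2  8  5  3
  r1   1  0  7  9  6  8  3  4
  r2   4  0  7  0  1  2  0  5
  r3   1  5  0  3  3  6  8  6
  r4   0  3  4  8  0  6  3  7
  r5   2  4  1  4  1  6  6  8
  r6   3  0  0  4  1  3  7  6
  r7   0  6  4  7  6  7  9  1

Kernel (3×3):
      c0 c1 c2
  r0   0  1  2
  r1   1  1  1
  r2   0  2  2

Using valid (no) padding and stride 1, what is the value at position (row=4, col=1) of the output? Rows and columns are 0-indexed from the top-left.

37

The receptive field on the input at this output position is [3 4 8 / 4 1 4 / 0 0 4]. Elementwise product with the kernel and sum: 4·1 + 8·2 + 4·1 + 1·1 + 4·1 + 0·2 + 4·2.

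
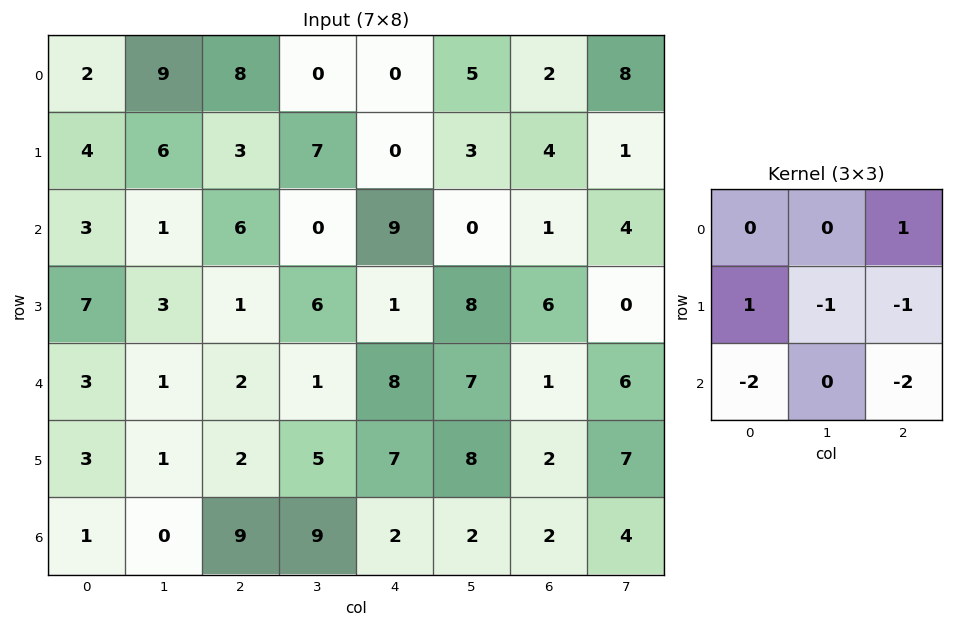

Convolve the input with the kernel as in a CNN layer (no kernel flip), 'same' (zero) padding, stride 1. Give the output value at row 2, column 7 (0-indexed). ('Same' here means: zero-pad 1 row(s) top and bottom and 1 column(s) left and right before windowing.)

-15

The receptive field on the zero-padded input at this output position is [4 1 0 / 1 4 0 / 6 0 0]. Elementwise product with the kernel and sum: 0·1 + 1·1 + 4·-1 + 0·-1 + 6·-2 + 0·-2.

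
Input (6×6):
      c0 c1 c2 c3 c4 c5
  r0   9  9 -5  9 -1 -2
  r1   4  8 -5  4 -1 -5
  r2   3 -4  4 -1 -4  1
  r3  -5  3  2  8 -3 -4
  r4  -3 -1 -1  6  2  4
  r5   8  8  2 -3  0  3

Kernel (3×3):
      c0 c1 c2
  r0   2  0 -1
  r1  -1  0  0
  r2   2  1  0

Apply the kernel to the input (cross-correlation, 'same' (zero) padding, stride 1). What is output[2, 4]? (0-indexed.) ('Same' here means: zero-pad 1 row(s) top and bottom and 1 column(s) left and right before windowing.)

The receptive field on the zero-padded input at this output position is [4 -1 -5 / -1 -4 1 / 8 -3 -4]. Elementwise product with the kernel and sum: 4·2 + -5·-1 + -1·-1 + 8·2 + -3·1.

27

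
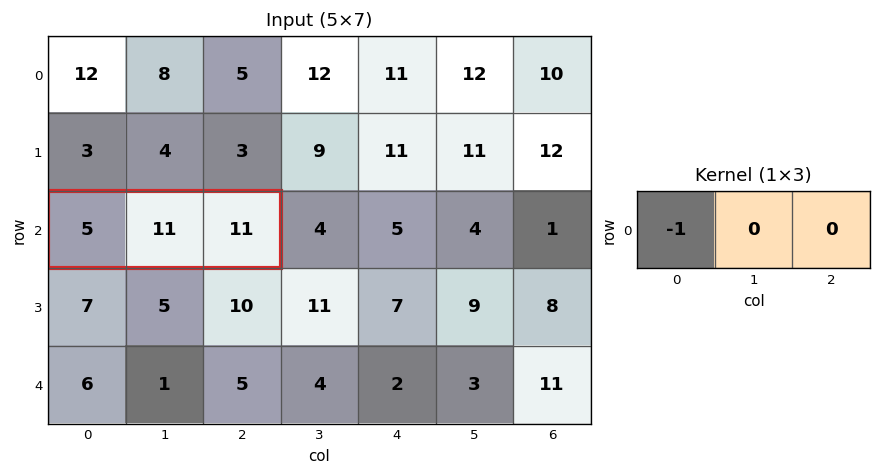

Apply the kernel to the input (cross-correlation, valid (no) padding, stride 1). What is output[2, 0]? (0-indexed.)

The receptive field on the input at this output position is [5 11 11]. Elementwise product with the kernel and sum: 5·-1.

-5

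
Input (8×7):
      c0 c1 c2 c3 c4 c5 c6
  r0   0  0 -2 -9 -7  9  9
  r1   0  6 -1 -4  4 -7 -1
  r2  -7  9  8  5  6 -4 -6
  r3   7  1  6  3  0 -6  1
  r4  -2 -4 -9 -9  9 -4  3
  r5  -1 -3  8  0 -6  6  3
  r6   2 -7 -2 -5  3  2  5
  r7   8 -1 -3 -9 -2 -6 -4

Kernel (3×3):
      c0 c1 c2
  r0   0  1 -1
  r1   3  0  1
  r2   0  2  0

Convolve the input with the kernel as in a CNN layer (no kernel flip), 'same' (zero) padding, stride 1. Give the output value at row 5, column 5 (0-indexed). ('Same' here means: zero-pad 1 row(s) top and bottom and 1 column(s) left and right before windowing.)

-18

The receptive field on the zero-padded input at this output position is [9 -4 3 / -6 6 3 / 3 2 5]. Elementwise product with the kernel and sum: -4·1 + 3·-1 + -6·3 + 3·1 + 2·2.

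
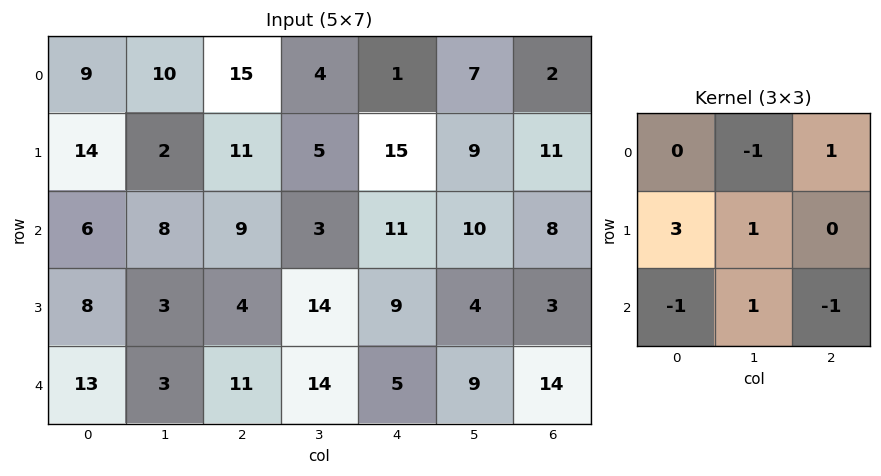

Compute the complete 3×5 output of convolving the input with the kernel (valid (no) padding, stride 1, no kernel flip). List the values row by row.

42 4 18 34 40
26 14 41 5 37
7 1 32 32 19

Output[0,0]: The receptive field on the input at this output position is [9 10 15 / 14 2 11 / 6 8 9]. Elementwise product with the kernel and sum: 10·-1 + 15·1 + 14·3 + 2·1 + 6·-1 + 8·1 + 9·-1.
Output[0,1]: The receptive field on the input at this output position is [10 15 4 / 2 11 5 / 8 9 3]. Elementwise product with the kernel and sum: 15·-1 + 4·1 + 2·3 + 11·1 + 8·-1 + 9·1 + 3·-1.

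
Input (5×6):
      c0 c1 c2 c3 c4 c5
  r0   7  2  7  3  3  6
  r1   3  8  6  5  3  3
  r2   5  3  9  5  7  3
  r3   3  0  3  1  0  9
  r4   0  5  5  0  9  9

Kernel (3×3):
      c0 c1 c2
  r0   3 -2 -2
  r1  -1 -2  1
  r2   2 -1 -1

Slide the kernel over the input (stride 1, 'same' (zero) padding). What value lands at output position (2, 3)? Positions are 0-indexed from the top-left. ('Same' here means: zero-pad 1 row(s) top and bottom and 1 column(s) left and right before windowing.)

-5

The receptive field on the zero-padded input at this output position is [6 5 3 / 9 5 7 / 3 1 0]. Elementwise product with the kernel and sum: 6·3 + 5·-2 + 3·-2 + 9·-1 + 5·-2 + 7·1 + 3·2 + 1·-1 + 0·-1.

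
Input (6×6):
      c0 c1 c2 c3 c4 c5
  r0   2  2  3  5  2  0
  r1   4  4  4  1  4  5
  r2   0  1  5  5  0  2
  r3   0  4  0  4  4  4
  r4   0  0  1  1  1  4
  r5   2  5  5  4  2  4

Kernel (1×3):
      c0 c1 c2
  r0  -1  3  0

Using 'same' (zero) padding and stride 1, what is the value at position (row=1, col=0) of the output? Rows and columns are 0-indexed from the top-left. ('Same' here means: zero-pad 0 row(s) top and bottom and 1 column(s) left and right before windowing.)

The receptive field on the zero-padded input at this output position is [0 4 4]. Elementwise product with the kernel and sum: 0·-1 + 4·3.

12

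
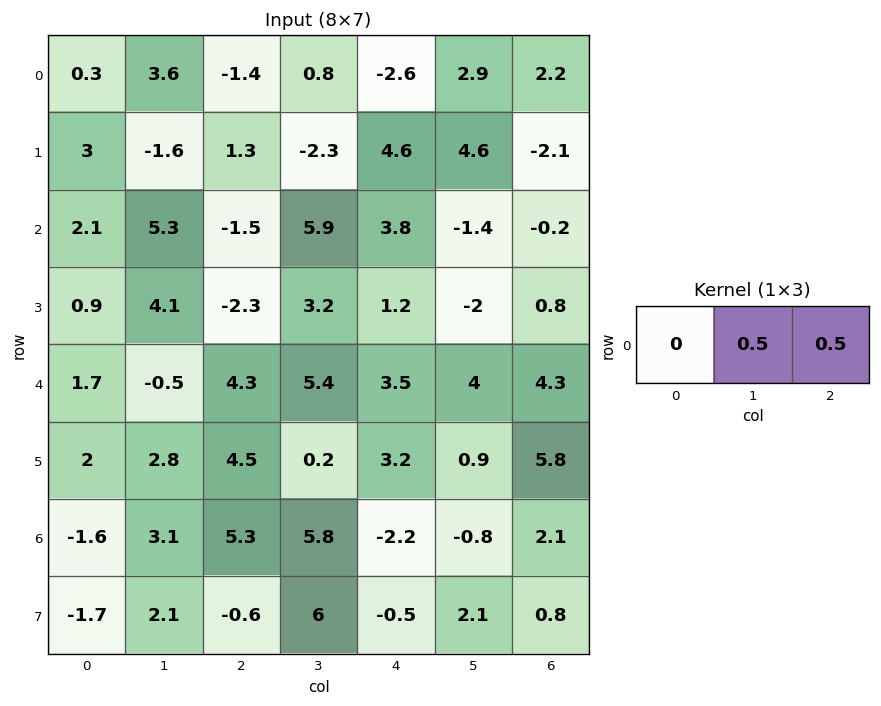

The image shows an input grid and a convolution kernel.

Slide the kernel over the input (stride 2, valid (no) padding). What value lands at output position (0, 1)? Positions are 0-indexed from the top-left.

The receptive field on the input at this output position is [-1.4 0.8 -2.6]. Elementwise product with the kernel and sum: 0.8·0.5 + -2.6·0.5.

-0.9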